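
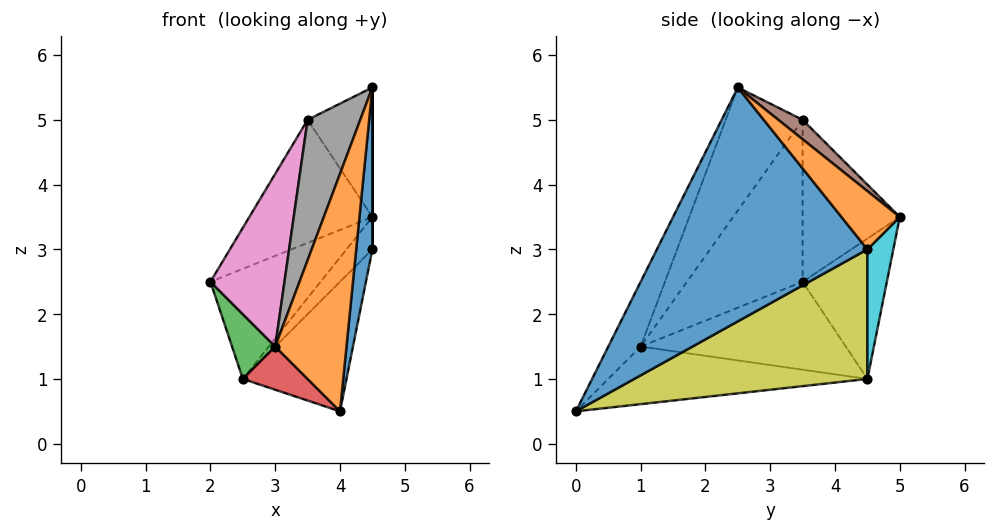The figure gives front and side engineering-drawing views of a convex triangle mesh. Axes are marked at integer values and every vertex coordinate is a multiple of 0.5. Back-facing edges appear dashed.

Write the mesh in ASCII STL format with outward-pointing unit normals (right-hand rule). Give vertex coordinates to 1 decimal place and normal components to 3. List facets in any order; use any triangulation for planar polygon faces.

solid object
 facet normal -0.577 0.755 0.311
  outer loop
   vertex 2.5 4.5 1.0
   vertex 2.0 3.5 2.5
   vertex 4.5 5.0 3.5
  endloop
 endfacet
 facet normal -0.371 -0.815 0.445
  outer loop
   vertex 3.0 1.0 1.5
   vertex 4.0 0.0 0.5
   vertex 4.5 2.5 5.5
  endloop
 endfacet
 facet normal -0.888 -0.187 -0.421
  outer loop
   vertex 3.0 1.0 1.5
   vertex 2.0 3.5 2.5
   vertex 2.5 4.5 1.0
  endloop
 endfacet
 facet normal -0.784 -0.196 -0.588
  outer loop
   vertex 3.0 1.0 1.5
   vertex 2.5 4.5 1.0
   vertex 4.0 0.0 0.5
  endloop
 endfacet
 facet normal -0.581 0.736 0.348
  outer loop
   vertex 3.5 3.5 5.0
   vertex 4.5 5.0 3.5
   vertex 2.0 3.5 2.5
  endloop
 endfacet
 facet normal 0.228 0.608 0.760
  outer loop
   vertex 3.5 3.5 5.0
   vertex 4.5 2.5 5.5
   vertex 4.5 5.0 3.5
  endloop
 endfacet
 facet normal -0.752 -0.481 0.451
  outer loop
   vertex 3.5 3.5 5.0
   vertex 2.0 3.5 2.5
   vertex 3.0 1.0 1.5
  endloop
 endfacet
 facet normal -0.732 -0.501 0.462
  outer loop
   vertex 3.5 3.5 5.0
   vertex 3.0 1.0 1.5
   vertex 4.5 2.5 5.5
  endloop
 endfacet
 facet normal 0.675 0.300 -0.675
  outer loop
   vertex 4.5 4.5 3.0
   vertex 4.0 0.0 0.5
   vertex 2.5 4.5 1.0
  endloop
 endfacet
 facet normal 0.577 0.577 -0.577
  outer loop
   vertex 4.5 4.5 3.0
   vertex 2.5 4.5 1.0
   vertex 4.5 5.0 3.5
  endloop
 endfacet
 facet normal 0.995 -0.077 -0.061
  outer loop
   vertex 4.5 4.5 3.0
   vertex 4.5 2.5 5.5
   vertex 4.0 0.0 0.5
  endloop
 endfacet
 facet normal 1.000 0.000 0.000
  outer loop
   vertex 4.5 4.5 3.0
   vertex 4.5 5.0 3.5
   vertex 4.5 2.5 5.5
  endloop
 endfacet
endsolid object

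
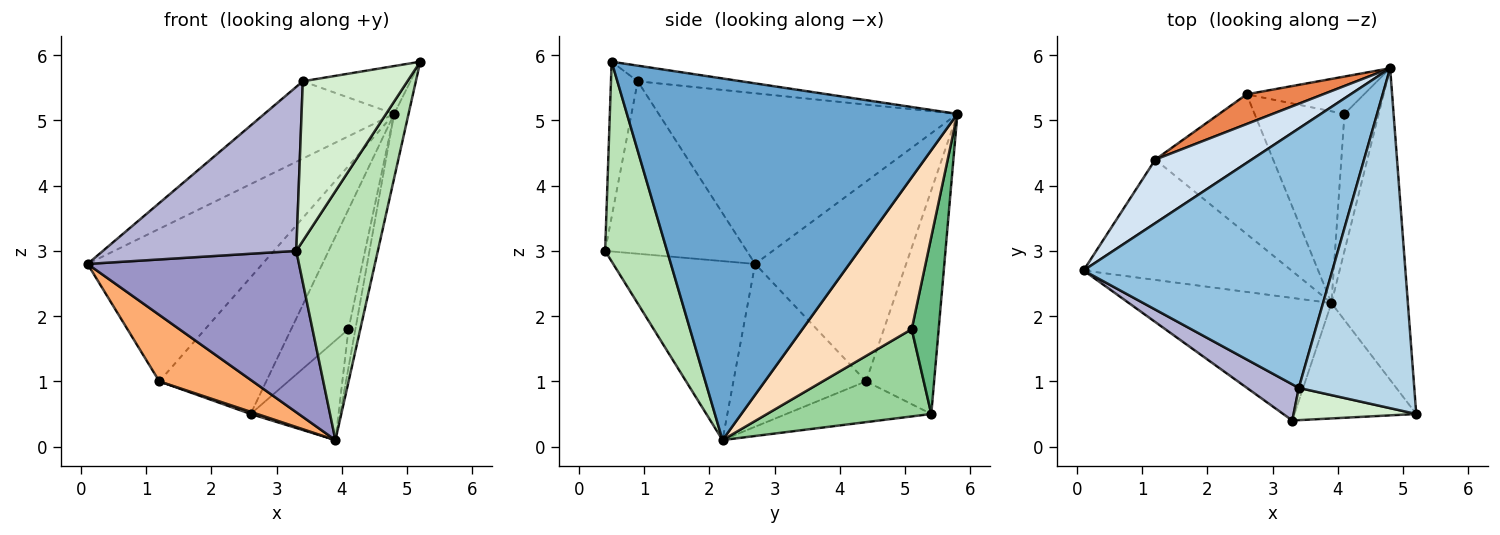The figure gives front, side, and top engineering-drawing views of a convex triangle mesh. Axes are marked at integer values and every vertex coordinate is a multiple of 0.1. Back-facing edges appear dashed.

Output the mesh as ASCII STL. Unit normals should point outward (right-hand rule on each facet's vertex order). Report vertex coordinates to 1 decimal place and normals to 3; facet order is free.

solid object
 facet normal 0.977 0.043 -0.207
  outer loop
   vertex 3.9 2.2 0.1
   vertex 4.8 5.8 5.1
   vertex 5.2 0.5 5.9
  endloop
 endfacet
 facet normal -0.549 0.239 0.801
  outer loop
   vertex 3.4 0.9 5.6
   vertex 4.8 5.8 5.1
   vertex 0.1 2.7 2.8
  endloop
 endfacet
 facet normal -0.133 0.138 0.981
  outer loop
   vertex 3.4 0.9 5.6
   vertex 5.2 0.5 5.9
   vertex 4.8 5.8 5.1
  endloop
 endfacet
 facet normal -0.623 0.722 0.301
  outer loop
   vertex 1.2 4.4 1.0
   vertex 0.1 2.7 2.8
   vertex 4.8 5.8 5.1
  endloop
 endfacet
 facet normal -0.528 0.830 0.180
  outer loop
   vertex 1.2 4.4 1.0
   vertex 4.8 5.8 5.1
   vertex 2.6 5.4 0.5
  endloop
 endfacet
 facet normal -0.565 -0.399 -0.722
  outer loop
   vertex 1.2 4.4 1.0
   vertex 3.9 2.2 0.1
   vertex 0.1 2.7 2.8
  endloop
 endfacet
 facet normal -0.327 -0.015 -0.945
  outer loop
   vertex 1.2 4.4 1.0
   vertex 2.6 5.4 0.5
   vertex 3.9 2.2 0.1
  endloop
 endfacet
 facet normal 0.974 0.062 -0.220
  outer loop
   vertex 4.1 5.1 1.8
   vertex 4.8 5.8 5.1
   vertex 3.9 2.2 0.1
  endloop
 endfacet
 facet normal 0.410 0.871 -0.272
  outer loop
   vertex 4.1 5.1 1.8
   vertex 2.6 5.4 0.5
   vertex 4.8 5.8 5.1
  endloop
 endfacet
 facet normal 0.653 0.349 -0.672
  outer loop
   vertex 4.1 5.1 1.8
   vertex 3.9 2.2 0.1
   vertex 2.6 5.4 0.5
  endloop
 endfacet
 facet normal 0.568 -0.747 -0.346
  outer loop
   vertex 3.3 0.4 3.0
   vertex 3.9 2.2 0.1
   vertex 5.2 0.5 5.9
  endloop
 endfacet
 facet normal -0.243 -0.951 0.192
  outer loop
   vertex 3.3 0.4 3.0
   vertex 5.2 0.5 5.9
   vertex 3.4 0.9 5.6
  endloop
 endfacet
 facet normal -0.471 -0.702 -0.533
  outer loop
   vertex 3.3 0.4 3.0
   vertex 0.1 2.7 2.8
   vertex 3.9 2.2 0.1
  endloop
 endfacet
 facet normal -0.582 -0.794 0.175
  outer loop
   vertex 3.3 0.4 3.0
   vertex 3.4 0.9 5.6
   vertex 0.1 2.7 2.8
  endloop
 endfacet
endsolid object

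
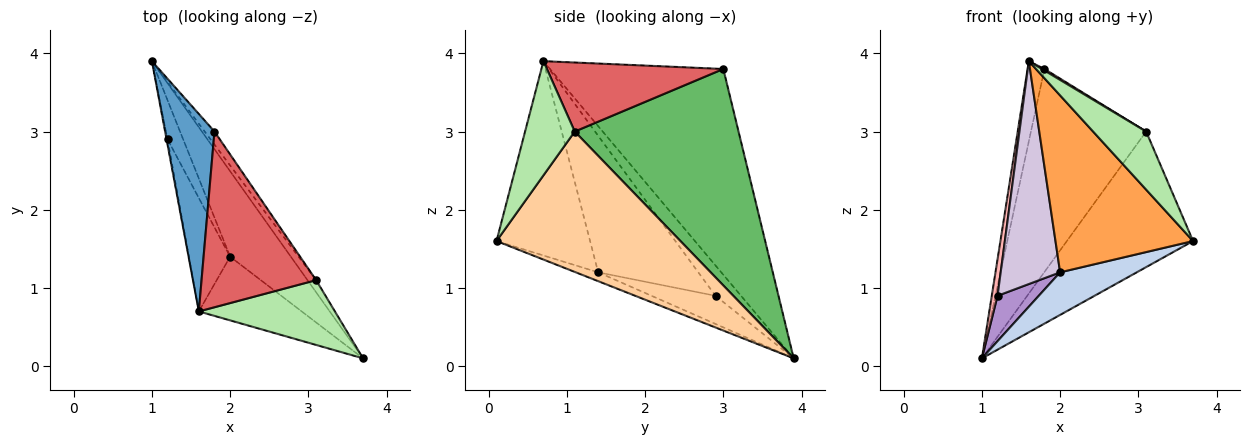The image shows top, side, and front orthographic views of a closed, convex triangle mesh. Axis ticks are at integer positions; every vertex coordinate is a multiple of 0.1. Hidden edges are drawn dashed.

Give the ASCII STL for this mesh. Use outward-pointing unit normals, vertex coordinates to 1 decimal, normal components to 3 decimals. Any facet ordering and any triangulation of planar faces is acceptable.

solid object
 facet normal -0.968 0.094 0.232
  outer loop
   vertex 1.8 3.0 3.8
   vertex 1.0 3.9 0.1
   vertex 1.6 0.7 3.9
  endloop
 endfacet
 facet normal -0.129 -0.442 -0.888
  outer loop
   vertex 2.0 1.4 1.2
   vertex 1.0 3.9 0.1
   vertex 3.7 0.1 1.6
  endloop
 endfacet
 facet normal -0.539 -0.793 -0.285
  outer loop
   vertex 2.0 1.4 1.2
   vertex 3.7 0.1 1.6
   vertex 1.6 0.7 3.9
  endloop
 endfacet
 facet normal 0.823 0.565 -0.051
  outer loop
   vertex 3.1 1.1 3.0
   vertex 3.7 0.1 1.6
   vertex 1.0 3.9 0.1
  endloop
 endfacet
 facet normal 0.817 0.575 -0.037
  outer loop
   vertex 3.1 1.1 3.0
   vertex 1.0 3.9 0.1
   vertex 1.8 3.0 3.8
  endloop
 endfacet
 facet normal 0.530 -0.566 0.631
  outer loop
   vertex 3.1 1.1 3.0
   vertex 1.6 0.7 3.9
   vertex 3.7 0.1 1.6
  endloop
 endfacet
 facet normal 0.516 -0.008 0.857
  outer loop
   vertex 3.1 1.1 3.0
   vertex 1.8 3.0 3.8
   vertex 1.6 0.7 3.9
  endloop
 endfacet
 facet normal -0.975 -0.220 -0.031
  outer loop
   vertex 1.2 2.9 0.9
   vertex 1.6 0.7 3.9
   vertex 1.0 3.9 0.1
  endloop
 endfacet
 facet normal -0.762 -0.491 -0.423
  outer loop
   vertex 1.2 2.9 0.9
   vertex 1.0 3.9 0.1
   vertex 2.0 1.4 1.2
  endloop
 endfacet
 facet normal -0.832 -0.494 -0.251
  outer loop
   vertex 1.2 2.9 0.9
   vertex 2.0 1.4 1.2
   vertex 1.6 0.7 3.9
  endloop
 endfacet
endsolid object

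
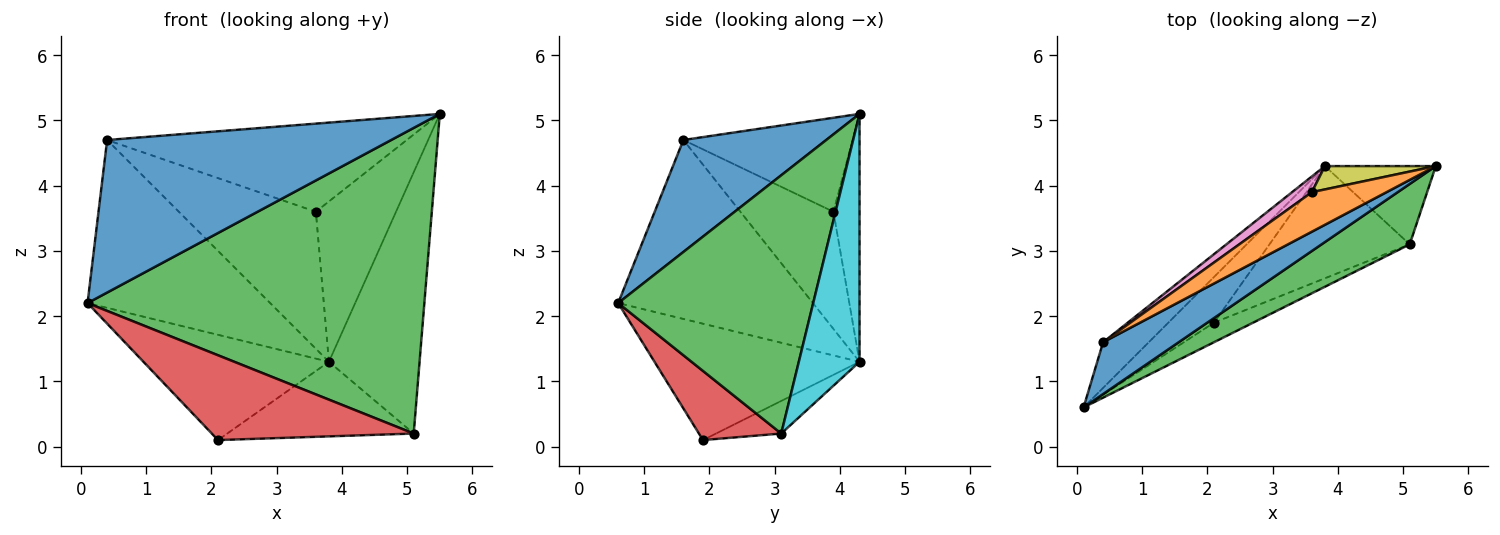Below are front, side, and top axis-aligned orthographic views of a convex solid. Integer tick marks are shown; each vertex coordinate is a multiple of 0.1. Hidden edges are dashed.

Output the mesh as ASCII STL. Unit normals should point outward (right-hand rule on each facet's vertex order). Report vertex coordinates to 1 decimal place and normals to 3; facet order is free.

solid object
 facet normal 0.430 -0.855 0.290
  outer loop
   vertex 0.4 1.6 4.7
   vertex 0.1 0.6 2.2
   vertex 5.5 4.3 5.1
  endloop
 endfacet
 facet normal -0.458 0.811 0.364
  outer loop
   vertex 3.6 3.9 3.6
   vertex 0.4 1.6 4.7
   vertex 5.5 4.3 5.1
  endloop
 endfacet
 facet normal 0.494 -0.853 0.169
  outer loop
   vertex 5.1 3.1 0.2
   vertex 5.5 4.3 5.1
   vertex 0.1 0.6 2.2
  endloop
 endfacet
 facet normal 0.369 -0.906 -0.209
  outer loop
   vertex 5.1 3.1 0.2
   vertex 0.1 0.6 2.2
   vertex 2.1 1.9 0.1
  endloop
 endfacet
 facet normal -0.712 0.644 -0.279
  outer loop
   vertex 3.8 4.3 1.3
   vertex 2.1 1.9 0.1
   vertex 0.1 0.6 2.2
  endloop
 endfacet
 facet normal -0.717 0.673 -0.183
  outer loop
   vertex 3.8 4.3 1.3
   vertex 0.1 0.6 2.2
   vertex 0.4 1.6 4.7
  endloop
 endfacet
 facet normal -0.559 0.823 0.095
  outer loop
   vertex 3.8 4.3 1.3
   vertex 0.4 1.6 4.7
   vertex 3.6 3.9 3.6
  endloop
 endfacet
 facet normal -0.190 0.543 -0.818
  outer loop
   vertex 3.8 4.3 1.3
   vertex 5.1 3.1 0.2
   vertex 2.1 1.9 0.1
  endloop
 endfacet
 facet normal -0.307 0.942 0.137
  outer loop
   vertex 3.8 4.3 1.3
   vertex 3.6 3.9 3.6
   vertex 5.5 4.3 5.1
  endloop
 endfacet
 facet normal 0.540 0.806 -0.242
  outer loop
   vertex 3.8 4.3 1.3
   vertex 5.5 4.3 5.1
   vertex 5.1 3.1 0.2
  endloop
 endfacet
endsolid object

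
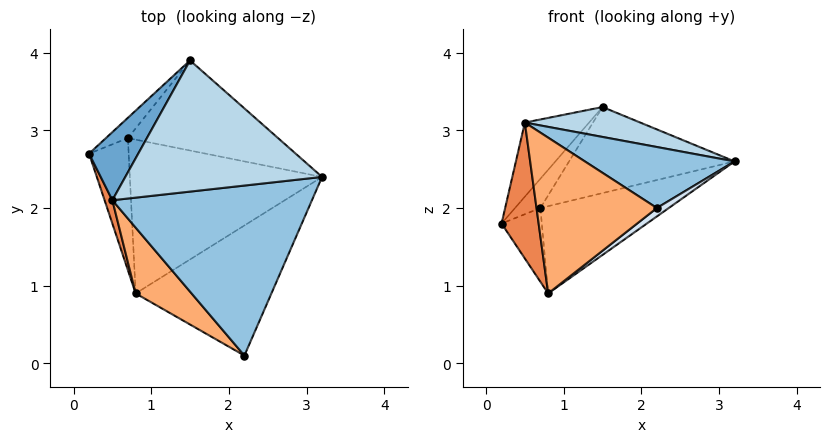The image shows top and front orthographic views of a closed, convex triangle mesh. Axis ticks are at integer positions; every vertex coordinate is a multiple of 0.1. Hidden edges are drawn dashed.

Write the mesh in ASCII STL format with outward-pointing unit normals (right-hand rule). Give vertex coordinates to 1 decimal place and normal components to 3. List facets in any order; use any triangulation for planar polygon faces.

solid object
 facet normal -0.825 0.416 0.382
  outer loop
   vertex 0.5 2.1 3.1
   vertex 1.5 3.9 3.3
   vertex 0.2 2.7 1.8
  endloop
 endfacet
 facet normal 0.207 -0.330 0.921
  outer loop
   vertex 0.5 2.1 3.1
   vertex 2.2 0.1 2.0
   vertex 3.2 2.4 2.6
  endloop
 endfacet
 facet normal 0.201 -0.218 0.955
  outer loop
   vertex 0.5 2.1 3.1
   vertex 3.2 2.4 2.6
   vertex 1.5 3.9 3.3
  endloop
 endfacet
 facet normal 0.599 -0.052 -0.799
  outer loop
   vertex 0.8 0.9 0.9
   vertex 3.2 2.4 2.6
   vertex 2.2 0.1 2.0
  endloop
 endfacet
 facet normal -0.938 -0.342 0.059
  outer loop
   vertex 0.8 0.9 0.9
   vertex 0.5 2.1 3.1
   vertex 0.2 2.7 1.8
  endloop
 endfacet
 facet normal -0.640 -0.708 0.299
  outer loop
   vertex 0.8 0.9 0.9
   vertex 2.2 0.1 2.0
   vertex 0.5 2.1 3.1
  endloop
 endfacet
 facet normal -0.100 0.817 -0.567
  outer loop
   vertex 0.7 2.9 2.0
   vertex 0.2 2.7 1.8
   vertex 1.5 3.9 3.3
  endloop
 endfacet
 facet normal 0.298 0.659 -0.690
  outer loop
   vertex 0.7 2.9 2.0
   vertex 1.5 3.9 3.3
   vertex 3.2 2.4 2.6
  endloop
 endfacet
 facet normal 0.152 0.482 -0.863
  outer loop
   vertex 0.7 2.9 2.0
   vertex 0.8 0.9 0.9
   vertex 0.2 2.7 1.8
  endloop
 endfacet
 facet normal 0.294 0.472 -0.831
  outer loop
   vertex 0.7 2.9 2.0
   vertex 3.2 2.4 2.6
   vertex 0.8 0.9 0.9
  endloop
 endfacet
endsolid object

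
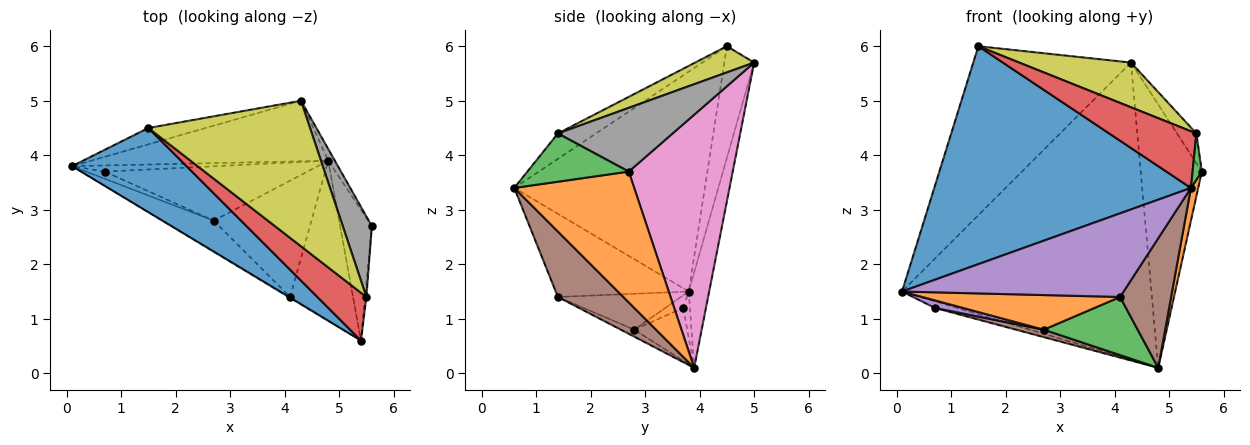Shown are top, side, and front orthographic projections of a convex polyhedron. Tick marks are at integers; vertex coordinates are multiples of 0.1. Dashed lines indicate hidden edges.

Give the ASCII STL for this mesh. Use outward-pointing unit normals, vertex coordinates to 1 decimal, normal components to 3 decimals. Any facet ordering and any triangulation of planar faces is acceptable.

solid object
 facet normal -0.569 -0.767 0.296
  outer loop
   vertex 1.5 4.5 6.0
   vertex 0.1 3.8 1.5
   vertex 5.4 0.6 3.4
  endloop
 endfacet
 facet normal 0.970 -0.059 -0.235
  outer loop
   vertex 4.8 3.9 0.1
   vertex 5.6 2.7 3.7
   vertex 5.4 0.6 3.4
  endloop
 endfacet
 facet normal 0.995 -0.091 -0.027
  outer loop
   vertex 5.5 1.4 4.4
   vertex 5.4 0.6 3.4
   vertex 5.6 2.7 3.7
  endloop
 endfacet
 facet normal -0.317 -0.725 0.612
  outer loop
   vertex 5.5 1.4 4.4
   vertex 1.5 4.5 6.0
   vertex 5.4 0.6 3.4
  endloop
 endfacet
 facet normal -0.515 -0.857 -0.008
  outer loop
   vertex 4.1 1.4 1.4
   vertex 5.4 0.6 3.4
   vertex 0.1 3.8 1.5
  endloop
 endfacet
 facet normal 0.628 -0.490 -0.604
  outer loop
   vertex 4.1 1.4 1.4
   vertex 4.8 3.9 0.1
   vertex 5.4 0.6 3.4
  endloop
 endfacet
 facet normal 0.862 0.507 -0.023
  outer loop
   vertex 4.3 5.0 5.7
   vertex 5.6 2.7 3.7
   vertex 4.8 3.9 0.1
  endloop
 endfacet
 facet normal 0.899 0.152 0.410
  outer loop
   vertex 4.3 5.0 5.7
   vertex 5.5 1.4 4.4
   vertex 5.6 2.7 3.7
  endloop
 endfacet
 facet normal 0.153 -0.290 0.945
  outer loop
   vertex 4.3 5.0 5.7
   vertex 1.5 4.5 6.0
   vertex 5.5 1.4 4.4
  endloop
 endfacet
 facet normal -0.185 0.978 -0.095
  outer loop
   vertex 4.3 5.0 5.7
   vertex 0.1 3.8 1.5
   vertex 1.5 4.5 6.0
  endloop
 endfacet
 facet normal -0.080 0.977 -0.199
  outer loop
   vertex 4.3 5.0 5.7
   vertex 4.8 3.9 0.1
   vertex 0.1 3.8 1.5
  endloop
 endfacet
 facet normal -0.423 -0.680 -0.599
  outer loop
   vertex 2.7 2.8 0.8
   vertex 4.1 1.4 1.4
   vertex 0.1 3.8 1.5
  endloop
 endfacet
 facet normal -0.064 -0.446 -0.893
  outer loop
   vertex 2.7 2.8 0.8
   vertex 4.8 3.9 0.1
   vertex 4.1 1.4 1.4
  endloop
 endfacet
 facet normal -0.213 0.715 -0.665
  outer loop
   vertex 0.7 3.7 1.2
   vertex 0.1 3.8 1.5
   vertex 4.8 3.9 0.1
  endloop
 endfacet
 facet normal -0.421 -0.659 -0.623
  outer loop
   vertex 0.7 3.7 1.2
   vertex 2.7 2.8 0.8
   vertex 0.1 3.8 1.5
  endloop
 endfacet
 facet normal -0.251 -0.131 -0.959
  outer loop
   vertex 0.7 3.7 1.2
   vertex 4.8 3.9 0.1
   vertex 2.7 2.8 0.8
  endloop
 endfacet
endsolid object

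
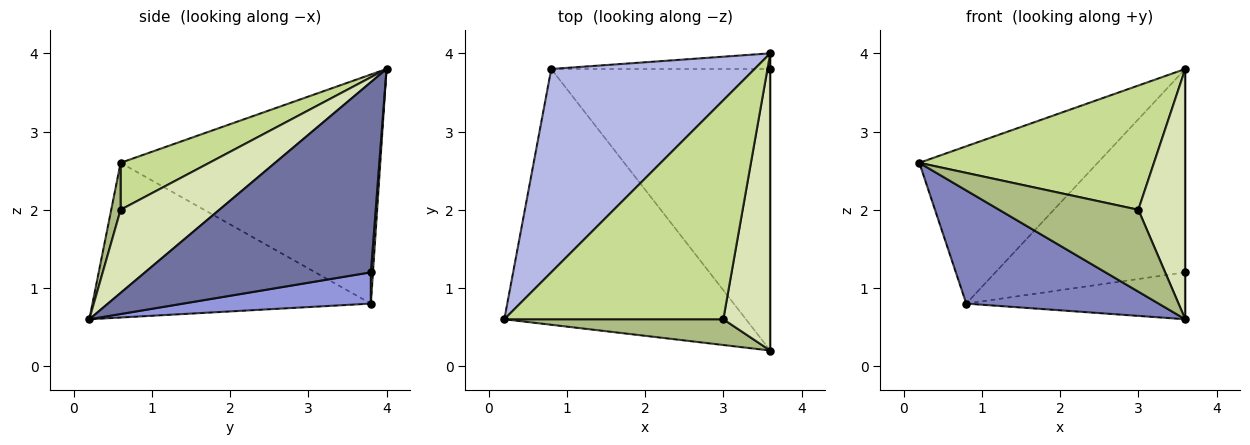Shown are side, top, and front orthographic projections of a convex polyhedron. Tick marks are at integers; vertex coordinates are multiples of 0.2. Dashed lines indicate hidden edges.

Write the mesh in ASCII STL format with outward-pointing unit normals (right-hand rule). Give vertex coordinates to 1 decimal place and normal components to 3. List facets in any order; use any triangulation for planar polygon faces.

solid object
 facet normal 1.000 0.000 0.000
  outer loop
   vertex 3.6 3.8 1.2
   vertex 3.6 4.0 3.8
   vertex 3.6 0.2 0.6
  endloop
 endfacet
 facet normal -0.505 -0.349 -0.789
  outer loop
   vertex 0.8 3.8 0.8
   vertex 3.6 0.2 0.6
   vertex 0.2 0.6 2.6
  endloop
 endfacet
 facet normal 0.140 0.163 -0.977
  outer loop
   vertex 0.8 3.8 0.8
   vertex 3.6 3.8 1.2
   vertex 3.6 0.2 0.6
  endloop
 endfacet
 facet normal -0.665 0.457 0.590
  outer loop
   vertex 0.8 3.8 0.8
   vertex 0.2 0.6 2.6
   vertex 3.6 4.0 3.8
  endloop
 endfacet
 facet normal 0.011 0.997 -0.077
  outer loop
   vertex 0.8 3.8 0.8
   vertex 3.6 4.0 3.8
   vertex 3.6 3.8 1.2
  endloop
 endfacet
 facet normal 0.064 -0.952 0.299
  outer loop
   vertex 3.0 0.6 2.0
   vertex 0.2 0.6 2.6
   vertex 3.6 0.2 0.6
  endloop
 endfacet
 facet normal 0.183 -0.485 0.855
  outer loop
   vertex 3.0 0.6 2.0
   vertex 3.6 4.0 3.8
   vertex 0.2 0.6 2.6
  endloop
 endfacet
 facet normal 0.805 -0.382 0.454
  outer loop
   vertex 3.0 0.6 2.0
   vertex 3.6 0.2 0.6
   vertex 3.6 4.0 3.8
  endloop
 endfacet
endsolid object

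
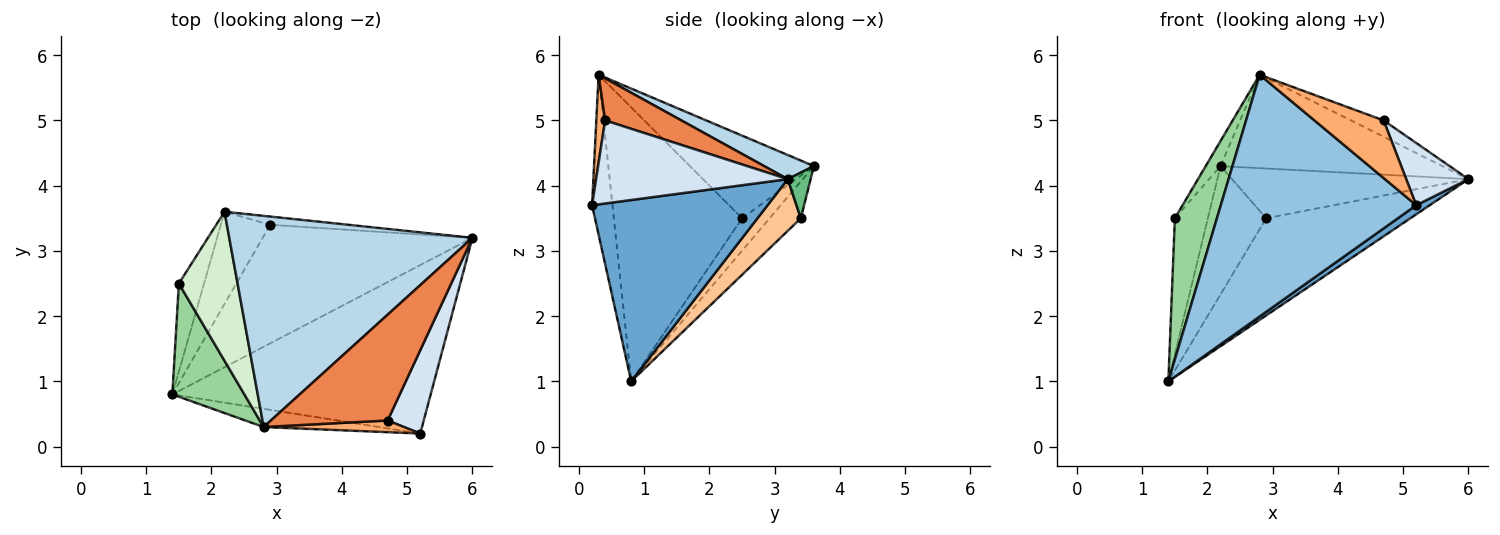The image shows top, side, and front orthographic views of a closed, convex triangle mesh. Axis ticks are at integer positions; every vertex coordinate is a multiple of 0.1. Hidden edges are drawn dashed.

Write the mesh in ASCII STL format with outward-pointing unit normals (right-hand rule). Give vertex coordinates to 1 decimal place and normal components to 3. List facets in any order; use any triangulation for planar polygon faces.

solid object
 facet normal 0.574 -0.044 -0.818
  outer loop
   vertex 5.2 0.2 3.7
   vertex 1.4 0.8 1.0
   vertex 6.0 3.2 4.1
  endloop
 endfacet
 facet normal -0.104 -0.992 -0.075
  outer loop
   vertex 2.8 0.3 5.7
   vertex 1.4 0.8 1.0
   vertex 5.2 0.2 3.7
  endloop
 endfacet
 facet normal 0.090 0.403 0.911
  outer loop
   vertex 2.2 3.6 4.3
   vertex 2.8 0.3 5.7
   vertex 6.0 3.2 4.1
  endloop
 endfacet
 facet normal 0.879 -0.285 0.382
  outer loop
   vertex 4.7 0.4 5.0
   vertex 5.2 0.2 3.7
   vertex 6.0 3.2 4.1
  endloop
 endfacet
 facet normal 0.335 0.144 0.931
  outer loop
   vertex 4.7 0.4 5.0
   vertex 6.0 3.2 4.1
   vertex 2.8 0.3 5.7
  endloop
 endfacet
 facet normal 0.124 -0.972 0.197
  outer loop
   vertex 4.7 0.4 5.0
   vertex 2.8 0.3 5.7
   vertex 5.2 0.2 3.7
  endloop
 endfacet
 facet normal 0.187 0.623 -0.760
  outer loop
   vertex 2.9 3.4 3.5
   vertex 6.0 3.2 4.1
   vertex 1.4 0.8 1.0
  endloop
 endfacet
 facet normal -0.399 0.745 -0.535
  outer loop
   vertex 2.9 3.4 3.5
   vertex 1.4 0.8 1.0
   vertex 2.2 3.6 4.3
  endloop
 endfacet
 facet normal 0.095 0.982 -0.163
  outer loop
   vertex 2.9 3.4 3.5
   vertex 2.2 3.6 4.3
   vertex 6.0 3.2 4.1
  endloop
 endfacet
 facet normal -0.922 -0.302 0.242
  outer loop
   vertex 1.5 2.5 3.5
   vertex 1.4 0.8 1.0
   vertex 2.8 0.3 5.7
  endloop
 endfacet
 facet normal -0.573 0.688 -0.445
  outer loop
   vertex 1.5 2.5 3.5
   vertex 2.2 3.6 4.3
   vertex 1.4 0.8 1.0
  endloop
 endfacet
 facet normal -0.811 0.097 0.576
  outer loop
   vertex 1.5 2.5 3.5
   vertex 2.8 0.3 5.7
   vertex 2.2 3.6 4.3
  endloop
 endfacet
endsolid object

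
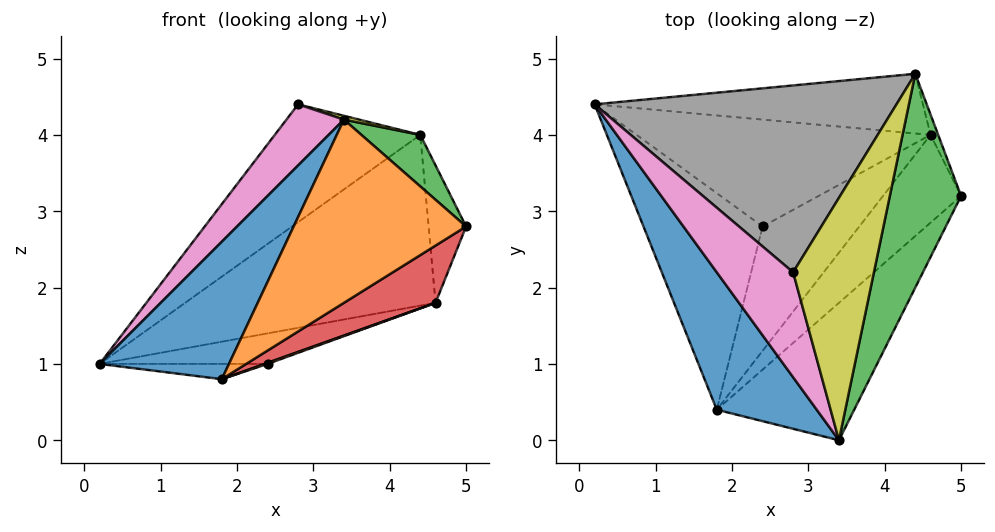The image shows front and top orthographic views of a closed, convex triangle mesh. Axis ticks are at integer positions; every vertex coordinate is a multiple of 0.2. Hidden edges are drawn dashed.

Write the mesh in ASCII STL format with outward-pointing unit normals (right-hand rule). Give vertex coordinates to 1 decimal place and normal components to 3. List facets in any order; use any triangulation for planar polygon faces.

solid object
 facet normal -0.859 -0.362 0.362
  outer loop
   vertex 1.8 0.4 0.8
   vertex 3.4 0.0 4.2
   vertex 0.2 4.4 1.0
  endloop
 endfacet
 facet normal 0.732 -0.545 -0.409
  outer loop
   vertex 1.8 0.4 0.8
   vertex 5.0 3.2 2.8
   vertex 3.4 0.0 4.2
  endloop
 endfacet
 facet normal 0.797 -0.142 0.587
  outer loop
   vertex 4.4 4.8 4.0
   vertex 3.4 0.0 4.2
   vertex 5.0 3.2 2.8
  endloop
 endfacet
 facet normal 0.708 -0.386 -0.592
  outer loop
   vertex 4.6 4.0 1.8
   vertex 5.0 3.2 2.8
   vertex 1.8 0.4 0.8
  endloop
 endfacet
 facet normal 0.144 0.934 -0.327
  outer loop
   vertex 4.6 4.0 1.8
   vertex 0.2 4.4 1.0
   vertex 4.4 4.8 4.0
  endloop
 endfacet
 facet normal 0.920 0.388 -0.057
  outer loop
   vertex 4.6 4.0 1.8
   vertex 4.4 4.8 4.0
   vertex 5.0 3.2 2.8
  endloop
 endfacet
 facet normal -0.841 -0.272 0.467
  outer loop
   vertex 2.8 2.2 4.4
   vertex 0.2 4.4 1.0
   vertex 3.4 0.0 4.2
  endloop
 endfacet
 facet normal -0.548 0.446 0.708
  outer loop
   vertex 2.8 2.2 4.4
   vertex 4.4 4.8 4.0
   vertex 0.2 4.4 1.0
  endloop
 endfacet
 facet normal 0.266 -0.015 0.964
  outer loop
   vertex 2.8 2.2 4.4
   vertex 3.4 0.0 4.2
   vertex 4.4 4.8 4.0
  endloop
 endfacet
 facet normal 0.051 0.070 -0.996
  outer loop
   vertex 2.4 2.8 1.0
   vertex 1.8 0.4 0.8
   vertex 0.2 4.4 1.0
  endloop
 endfacet
 facet normal 0.196 0.269 -0.943
  outer loop
   vertex 2.4 2.8 1.0
   vertex 0.2 4.4 1.0
   vertex 4.6 4.0 1.8
  endloop
 endfacet
 facet normal 0.346 -0.008 -0.938
  outer loop
   vertex 2.4 2.8 1.0
   vertex 4.6 4.0 1.8
   vertex 1.8 0.4 0.8
  endloop
 endfacet
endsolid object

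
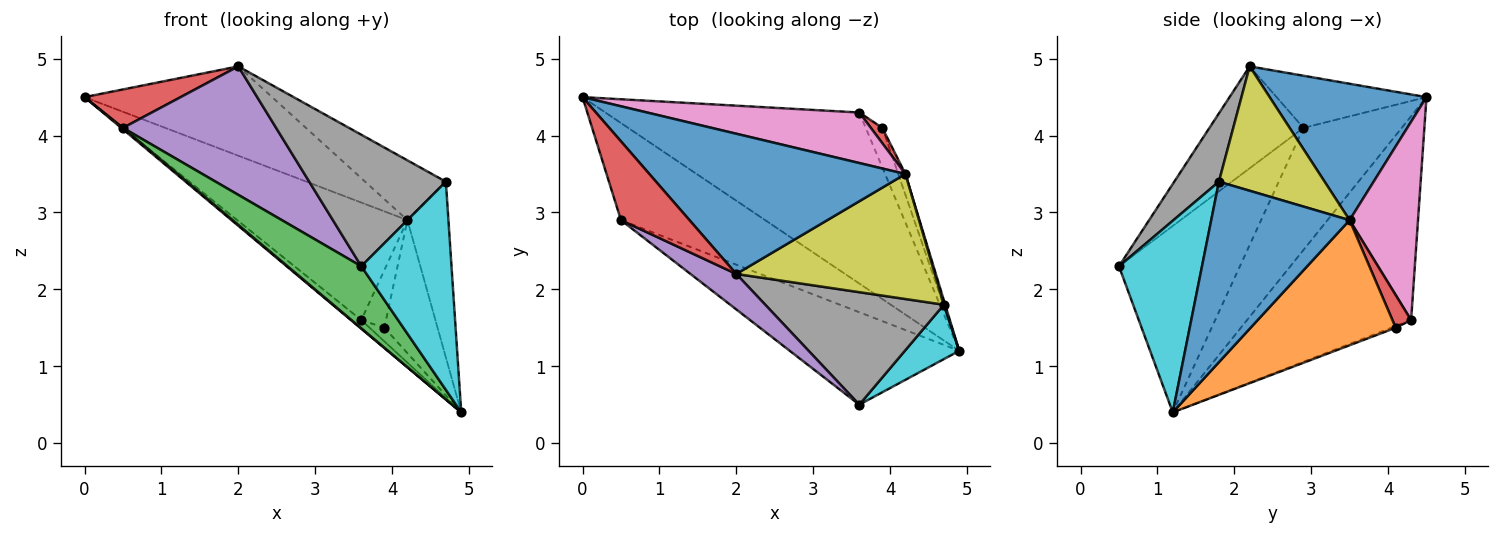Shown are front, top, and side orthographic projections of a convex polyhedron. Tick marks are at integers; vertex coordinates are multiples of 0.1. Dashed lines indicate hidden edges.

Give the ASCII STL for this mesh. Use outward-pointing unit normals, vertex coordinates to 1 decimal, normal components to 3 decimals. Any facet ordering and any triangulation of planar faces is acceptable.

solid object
 facet normal 0.410 0.490 0.769
  outer loop
   vertex 4.2 3.5 2.9
   vertex 0.0 4.5 4.5
   vertex 2.0 2.2 4.9
  endloop
 endfacet
 facet normal -0.646 -0.011 -0.763
  outer loop
   vertex 0.5 2.9 4.1
   vertex 0.0 4.5 4.5
   vertex 4.9 1.2 0.4
  endloop
 endfacet
 facet normal -0.674 -0.411 -0.613
  outer loop
   vertex 0.5 2.9 4.1
   vertex 4.9 1.2 0.4
   vertex 3.6 0.5 2.3
  endloop
 endfacet
 facet normal -0.565 -0.362 0.742
  outer loop
   vertex 0.5 2.9 4.1
   vertex 2.0 2.2 4.9
   vertex 0.0 4.5 4.5
  endloop
 endfacet
 facet normal -0.509 -0.830 0.229
  outer loop
   vertex 0.5 2.9 4.1
   vertex 3.6 0.5 2.3
   vertex 2.0 2.2 4.9
  endloop
 endfacet
 facet normal -0.626 0.039 -0.779
  outer loop
   vertex 3.6 4.3 1.6
   vertex 4.9 1.2 0.4
   vertex 0.0 4.5 4.5
  endloop
 endfacet
 facet normal 0.346 0.862 0.371
  outer loop
   vertex 3.6 4.3 1.6
   vertex 0.0 4.5 4.5
   vertex 4.2 3.5 2.9
  endloop
 endfacet
 facet normal 0.241 -0.738 0.631
  outer loop
   vertex 4.7 1.8 3.4
   vertex 2.0 2.2 4.9
   vertex 3.6 0.5 2.3
  endloop
 endfacet
 facet normal 0.492 0.376 0.785
  outer loop
   vertex 4.7 1.8 3.4
   vertex 4.2 3.5 2.9
   vertex 2.0 2.2 4.9
  endloop
 endfacet
 facet normal 0.665 -0.723 0.189
  outer loop
   vertex 4.7 1.8 3.4
   vertex 3.6 0.5 2.3
   vertex 4.9 1.2 0.4
  endloop
 endfacet
 facet normal 0.959 0.284 0.007
  outer loop
   vertex 4.7 1.8 3.4
   vertex 4.9 1.2 0.4
   vertex 4.2 3.5 2.9
  endloop
 endfacet
 facet normal 0.938 0.344 -0.054
  outer loop
   vertex 3.9 4.1 1.5
   vertex 4.2 3.5 2.9
   vertex 4.9 1.2 0.4
  endloop
 endfacet
 facet normal -0.098 0.323 -0.941
  outer loop
   vertex 3.9 4.1 1.5
   vertex 4.9 1.2 0.4
   vertex 3.6 4.3 1.6
  endloop
 endfacet
 facet normal 0.590 0.780 0.208
  outer loop
   vertex 3.9 4.1 1.5
   vertex 3.6 4.3 1.6
   vertex 4.2 3.5 2.9
  endloop
 endfacet
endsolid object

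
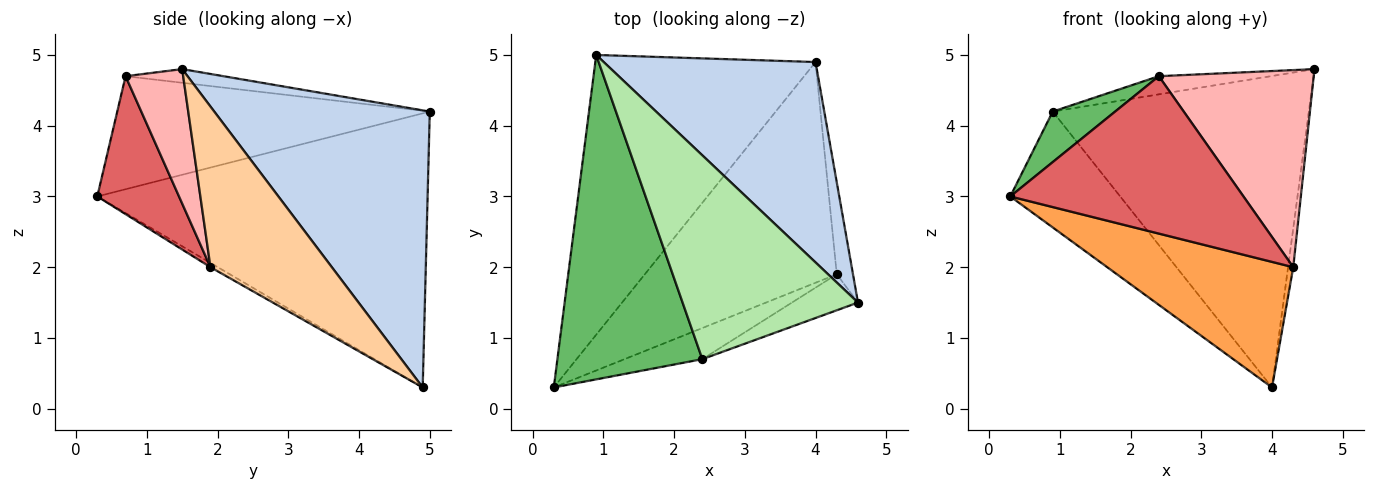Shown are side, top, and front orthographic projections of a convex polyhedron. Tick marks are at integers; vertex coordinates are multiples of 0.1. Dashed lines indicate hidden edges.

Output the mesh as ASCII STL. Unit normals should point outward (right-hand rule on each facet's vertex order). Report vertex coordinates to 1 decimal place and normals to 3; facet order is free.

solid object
 facet normal -0.755 0.251 -0.606
  outer loop
   vertex 4.0 4.9 0.3
   vertex 0.3 0.3 3.0
   vertex 0.9 5.0 4.2
  endloop
 endfacet
 facet normal 0.578 0.686 0.442
  outer loop
   vertex 4.0 4.9 0.3
   vertex 0.9 5.0 4.2
   vertex 4.6 1.5 4.8
  endloop
 endfacet
 facet normal -0.019 -0.494 -0.869
  outer loop
   vertex 4.3 1.9 2.0
   vertex 0.3 0.3 3.0
   vertex 4.0 4.9 0.3
  endloop
 endfacet
 facet normal 0.994 0.042 -0.100
  outer loop
   vertex 4.3 1.9 2.0
   vertex 4.0 4.9 0.3
   vertex 4.6 1.5 4.8
  endloop
 endfacet
 facet normal -0.610 -0.122 0.783
  outer loop
   vertex 2.4 0.7 4.7
   vertex 0.9 5.0 4.2
   vertex 0.3 0.3 3.0
  endloop
 endfacet
 facet normal -0.077 0.089 0.993
  outer loop
   vertex 2.4 0.7 4.7
   vertex 4.6 1.5 4.8
   vertex 0.9 5.0 4.2
  endloop
 endfacet
 facet normal 0.325 -0.928 -0.183
  outer loop
   vertex 2.4 0.7 4.7
   vertex 0.3 0.3 3.0
   vertex 4.3 1.9 2.0
  endloop
 endfacet
 facet normal 0.344 -0.924 -0.169
  outer loop
   vertex 2.4 0.7 4.7
   vertex 4.3 1.9 2.0
   vertex 4.6 1.5 4.8
  endloop
 endfacet
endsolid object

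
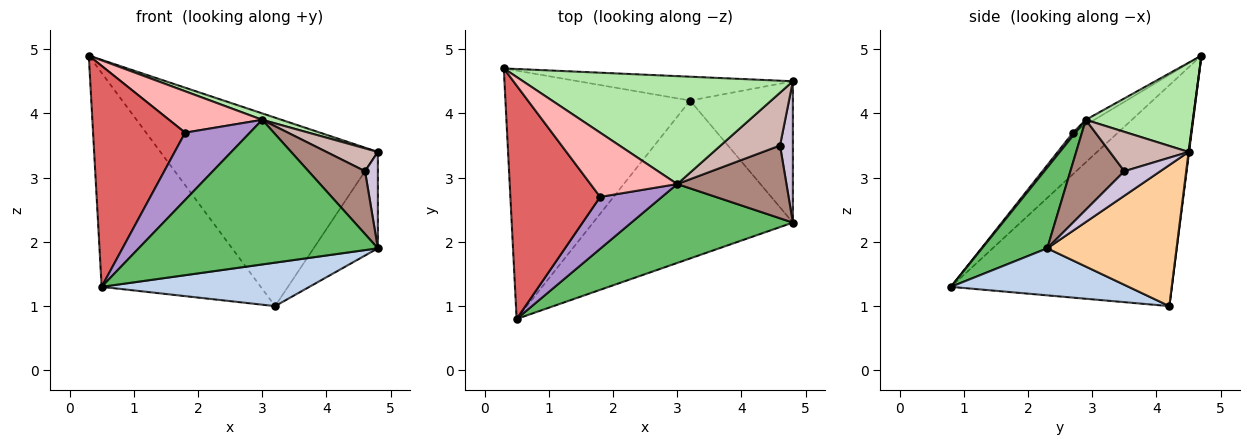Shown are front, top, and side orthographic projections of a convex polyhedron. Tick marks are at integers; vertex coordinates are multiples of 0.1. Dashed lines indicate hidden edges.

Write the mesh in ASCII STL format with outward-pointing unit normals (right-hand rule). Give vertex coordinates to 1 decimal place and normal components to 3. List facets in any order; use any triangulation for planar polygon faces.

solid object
 facet normal -0.672 0.484 -0.561
  outer loop
   vertex 3.2 4.2 1.0
   vertex 0.5 0.8 1.3
   vertex 0.3 4.7 4.9
  endloop
 endfacet
 facet normal 0.221 -0.259 -0.940
  outer loop
   vertex 3.2 4.2 1.0
   vertex 4.8 2.3 1.9
   vertex 0.5 0.8 1.3
  endloop
 endfacet
 facet normal 0.002 0.992 -0.126
  outer loop
   vertex 4.8 4.5 3.4
   vertex 3.2 4.2 1.0
   vertex 0.3 4.7 4.9
  endloop
 endfacet
 facet normal 0.750 0.373 -0.547
  outer loop
   vertex 4.8 4.5 3.4
   vertex 4.8 2.3 1.9
   vertex 3.2 4.2 1.0
  endloop
 endfacet
 facet normal 0.233 -0.854 0.466
  outer loop
   vertex 3.0 2.9 3.9
   vertex 0.5 0.8 1.3
   vertex 4.8 2.3 1.9
  endloop
 endfacet
 facet normal 0.313 -0.056 0.948
  outer loop
   vertex 3.0 2.9 3.9
   vertex 4.8 4.5 3.4
   vertex 0.3 4.7 4.9
  endloop
 endfacet
 facet normal -0.318 -0.652 0.688
  outer loop
   vertex 1.8 2.7 3.7
   vertex 0.3 4.7 4.9
   vertex 0.5 0.8 1.3
  endloop
 endfacet
 facet normal -0.050 -0.541 0.840
  outer loop
   vertex 1.8 2.7 3.7
   vertex 3.0 2.9 3.9
   vertex 0.3 4.7 4.9
  endloop
 endfacet
 facet normal 0.030 -0.792 0.610
  outer loop
   vertex 1.8 2.7 3.7
   vertex 0.5 0.8 1.3
   vertex 3.0 2.9 3.9
  endloop
 endfacet
 facet normal 0.845 -0.302 0.442
  outer loop
   vertex 4.6 3.5 3.1
   vertex 4.8 2.3 1.9
   vertex 4.8 4.5 3.4
  endloop
 endfacet
 facet normal 0.529 -0.554 0.642
  outer loop
   vertex 4.6 3.5 3.1
   vertex 3.0 2.9 3.9
   vertex 4.8 2.3 1.9
  endloop
 endfacet
 facet normal 0.519 -0.339 0.784
  outer loop
   vertex 4.6 3.5 3.1
   vertex 4.8 4.5 3.4
   vertex 3.0 2.9 3.9
  endloop
 endfacet
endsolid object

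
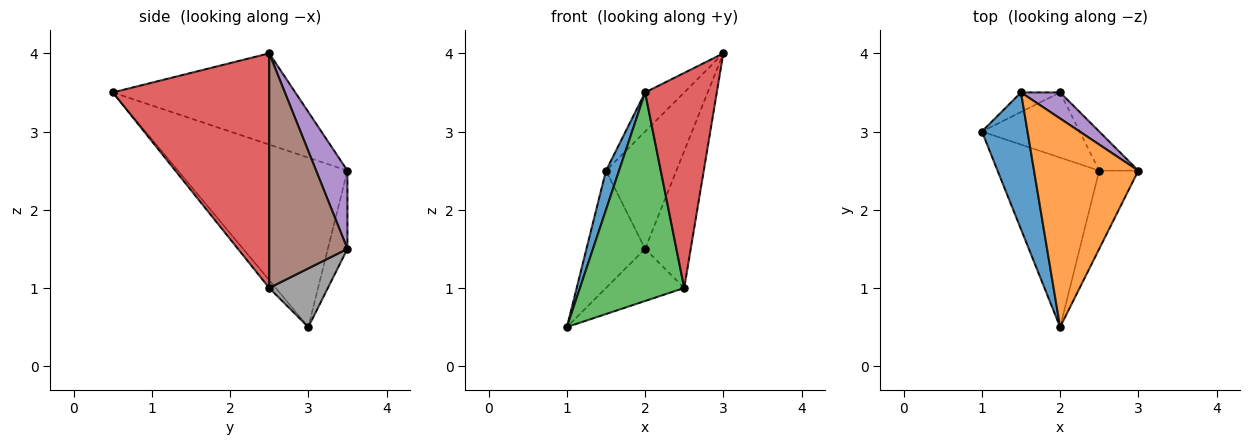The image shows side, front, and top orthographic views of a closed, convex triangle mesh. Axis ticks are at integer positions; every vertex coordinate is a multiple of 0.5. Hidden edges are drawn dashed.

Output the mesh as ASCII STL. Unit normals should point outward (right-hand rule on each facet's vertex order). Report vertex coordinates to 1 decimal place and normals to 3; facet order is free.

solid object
 facet normal -0.963 -0.074 0.259
  outer loop
   vertex 1.5 3.5 2.5
   vertex 1.0 3.0 0.5
   vertex 2.0 0.5 3.5
  endloop
 endfacet
 facet normal -0.652 0.140 0.745
  outer loop
   vertex 1.5 3.5 2.5
   vertex 2.0 0.5 3.5
   vertex 3.0 2.5 4.0
  endloop
 endfacet
 facet normal -0.048 -0.775 -0.630
  outer loop
   vertex 2.5 2.5 1.0
   vertex 2.0 0.5 3.5
   vertex 1.0 3.0 0.5
  endloop
 endfacet
 facet normal 0.899 -0.412 -0.150
  outer loop
   vertex 2.5 2.5 1.0
   vertex 3.0 2.5 4.0
   vertex 2.0 0.5 3.5
  endloop
 endfacet
 facet normal 0.398 0.896 0.199
  outer loop
   vertex 2.0 3.5 1.5
   vertex 1.5 3.5 2.5
   vertex 3.0 2.5 4.0
  endloop
 endfacet
 facet normal 0.855 0.499 -0.142
  outer loop
   vertex 2.0 3.5 1.5
   vertex 3.0 2.5 4.0
   vertex 2.5 2.5 1.0
  endloop
 endfacet
 facet normal -0.312 0.937 -0.156
  outer loop
   vertex 2.0 3.5 1.5
   vertex 1.0 3.0 0.5
   vertex 1.5 3.5 2.5
  endloop
 endfacet
 facet normal 0.424 0.566 -0.707
  outer loop
   vertex 2.0 3.5 1.5
   vertex 2.5 2.5 1.0
   vertex 1.0 3.0 0.5
  endloop
 endfacet
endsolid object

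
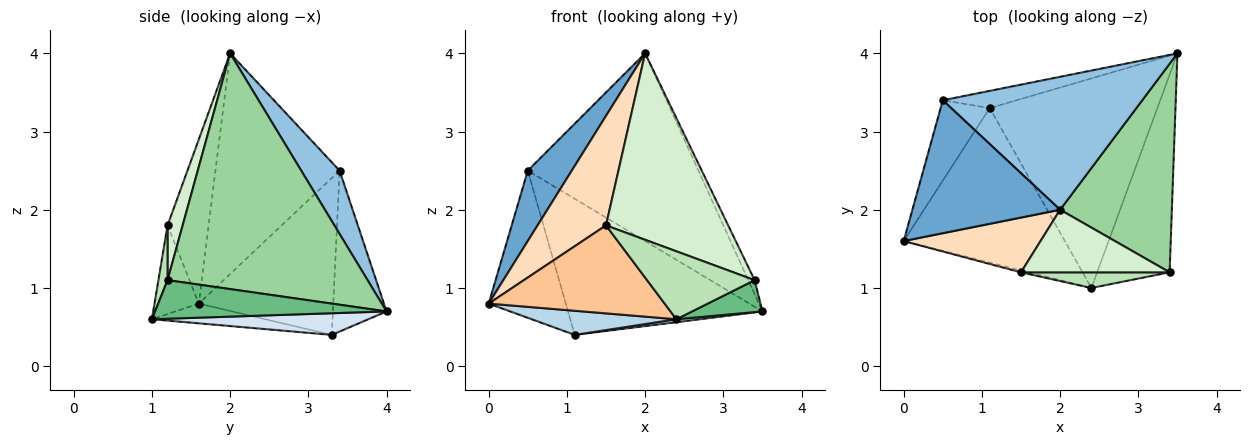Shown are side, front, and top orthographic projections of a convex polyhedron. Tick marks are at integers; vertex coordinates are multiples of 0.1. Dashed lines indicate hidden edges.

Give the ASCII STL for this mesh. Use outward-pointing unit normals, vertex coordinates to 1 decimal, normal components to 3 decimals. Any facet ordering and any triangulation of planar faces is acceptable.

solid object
 facet normal -0.797 -0.282 0.534
  outer loop
   vertex 0.5 3.4 2.5
   vertex 0.0 1.6 0.8
   vertex 2.0 2.0 4.0
  endloop
 endfacet
 facet normal 0.181 0.803 0.569
  outer loop
   vertex 0.5 3.4 2.5
   vertex 2.0 2.0 4.0
   vertex 3.5 4.0 0.7
  endloop
 endfacet
 facet normal -0.120 -0.153 -0.981
  outer loop
   vertex 1.1 3.3 0.4
   vertex 2.4 1.0 0.6
   vertex 0.0 1.6 0.8
  endloop
 endfacet
 facet normal 0.128 -0.014 -0.992
  outer loop
   vertex 1.1 3.3 0.4
   vertex 3.5 4.0 0.7
   vertex 2.4 1.0 0.6
  endloop
 endfacet
 facet normal -0.837 0.480 -0.262
  outer loop
   vertex 1.1 3.3 0.4
   vertex 0.0 1.6 0.8
   vertex 0.5 3.4 2.5
  endloop
 endfacet
 facet normal -0.264 0.957 -0.121
  outer loop
   vertex 1.1 3.3 0.4
   vertex 0.5 3.4 2.5
   vertex 3.5 4.0 0.7
  endloop
 endfacet
 facet normal -0.244 -0.969 -0.022
  outer loop
   vertex 1.5 1.2 1.8
   vertex 0.0 1.6 0.8
   vertex 2.4 1.0 0.6
  endloop
 endfacet
 facet normal -0.473 -0.788 0.394
  outer loop
   vertex 1.5 1.2 1.8
   vertex 2.0 2.0 4.0
   vertex 0.0 1.6 0.8
  endloop
 endfacet
 facet normal 0.465 -0.141 -0.874
  outer loop
   vertex 3.4 1.2 1.1
   vertex 2.4 1.0 0.6
   vertex 3.5 4.0 0.7
  endloop
 endfacet
 facet normal 0.903 0.029 0.428
  outer loop
   vertex 3.4 1.2 1.1
   vertex 3.5 4.0 0.7
   vertex 2.0 2.0 4.0
  endloop
 endfacet
 facet normal 0.082 -0.971 0.224
  outer loop
   vertex 3.4 1.2 1.1
   vertex 1.5 1.2 1.8
   vertex 2.4 1.0 0.6
  endloop
 endfacet
 facet normal 0.116 -0.942 0.316
  outer loop
   vertex 3.4 1.2 1.1
   vertex 2.0 2.0 4.0
   vertex 1.5 1.2 1.8
  endloop
 endfacet
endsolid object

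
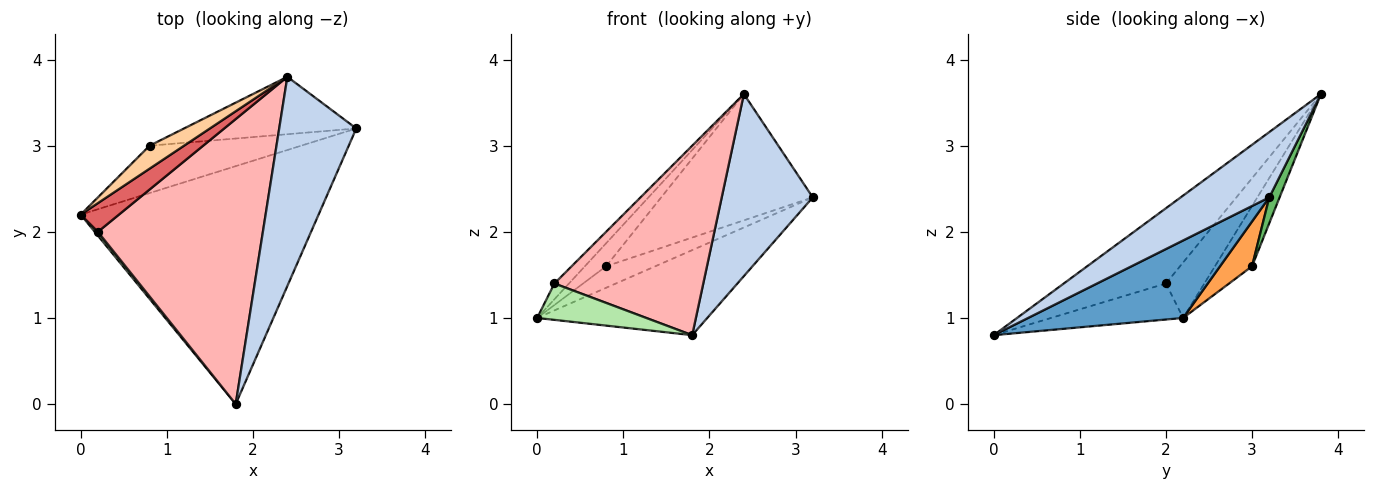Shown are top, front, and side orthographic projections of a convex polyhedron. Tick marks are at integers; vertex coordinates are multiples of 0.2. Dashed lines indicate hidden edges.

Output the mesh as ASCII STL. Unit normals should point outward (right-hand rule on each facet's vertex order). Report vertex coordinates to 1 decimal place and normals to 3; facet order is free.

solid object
 facet normal 0.293 0.322 -0.900
  outer loop
   vertex 1.8 0.0 0.8
   vertex 0.0 2.2 1.0
   vertex 3.2 3.2 2.4
  endloop
 endfacet
 facet normal 0.538 -0.553 0.636
  outer loop
   vertex 2.4 3.8 3.6
   vertex 1.8 0.0 0.8
   vertex 3.2 3.2 2.4
  endloop
 endfacet
 facet normal 0.260 0.400 -0.879
  outer loop
   vertex 0.8 3.0 1.6
   vertex 3.2 3.2 2.4
   vertex 0.0 2.2 1.0
  endloop
 endfacet
 facet normal -0.778 0.444 0.444
  outer loop
   vertex 0.8 3.0 1.6
   vertex 0.0 2.2 1.0
   vertex 2.4 3.8 3.6
  endloop
 endfacet
 facet normal 0.062 0.909 -0.413
  outer loop
   vertex 0.8 3.0 1.6
   vertex 2.4 3.8 3.6
   vertex 3.2 3.2 2.4
  endloop
 endfacet
 facet normal -0.769 -0.635 0.067
  outer loop
   vertex 0.2 2.0 1.4
   vertex 0.0 2.2 1.0
   vertex 1.8 0.0 0.8
  endloop
 endfacet
 facet normal -0.786 0.298 0.542
  outer loop
   vertex 0.2 2.0 1.4
   vertex 2.4 3.8 3.6
   vertex 0.0 2.2 1.0
  endloop
 endfacet
 facet normal -0.355 -0.518 0.779
  outer loop
   vertex 0.2 2.0 1.4
   vertex 1.8 0.0 0.8
   vertex 2.4 3.8 3.6
  endloop
 endfacet
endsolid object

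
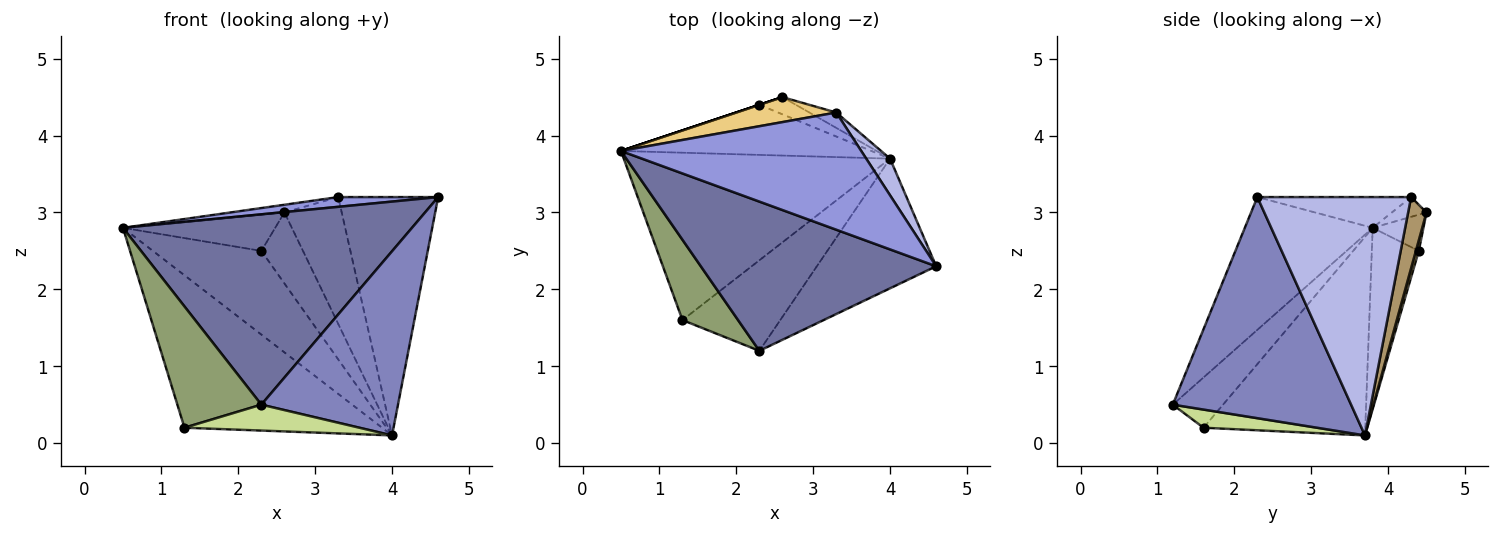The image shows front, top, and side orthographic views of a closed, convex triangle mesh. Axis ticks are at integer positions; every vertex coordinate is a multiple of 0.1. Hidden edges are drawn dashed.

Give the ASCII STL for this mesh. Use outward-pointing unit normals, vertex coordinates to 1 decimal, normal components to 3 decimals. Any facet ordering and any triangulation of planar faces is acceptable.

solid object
 facet normal -0.329 -0.743 0.583
  outer loop
   vertex 2.3 1.2 0.5
   vertex 4.6 2.3 3.2
   vertex 0.5 3.8 2.8
  endloop
 endfacet
 facet normal 0.730 -0.559 -0.394
  outer loop
   vertex 4.0 3.7 0.1
   vertex 4.6 2.3 3.2
   vertex 2.3 1.2 0.5
  endloop
 endfacet
 facet normal -0.127 -0.082 0.989
  outer loop
   vertex 3.3 4.3 3.2
   vertex 0.5 3.8 2.8
   vertex 4.6 2.3 3.2
  endloop
 endfacet
 facet normal 0.836 0.543 0.084
  outer loop
   vertex 3.3 4.3 3.2
   vertex 4.6 2.3 3.2
   vertex 4.0 3.7 0.1
  endloop
 endfacet
 facet normal -0.447 -0.746 0.494
  outer loop
   vertex 1.3 1.6 0.2
   vertex 2.3 1.2 0.5
   vertex 0.5 3.8 2.8
  endloop
 endfacet
 facet normal -0.483 0.590 -0.648
  outer loop
   vertex 1.3 1.6 0.2
   vertex 0.5 3.8 2.8
   vertex 4.0 3.7 0.1
  endloop
 endfacet
 facet normal 0.176 -0.271 -0.946
  outer loop
   vertex 1.3 1.6 0.2
   vertex 4.0 3.7 0.1
   vertex 2.3 1.2 0.5
  endloop
 endfacet
 facet normal -0.348 0.804 -0.481
  outer loop
   vertex 2.3 4.4 2.5
   vertex 4.0 3.7 0.1
   vertex 0.5 3.8 2.8
  endloop
 endfacet
 facet normal 0.303 0.946 -0.115
  outer loop
   vertex 2.6 4.5 3.0
   vertex 3.3 4.3 3.2
   vertex 4.0 3.7 0.1
  endloop
 endfacet
 facet normal 0.068 0.970 -0.235
  outer loop
   vertex 2.6 4.5 3.0
   vertex 4.0 3.7 0.1
   vertex 2.3 4.4 2.5
  endloop
 endfacet
 facet normal -0.186 0.289 0.939
  outer loop
   vertex 2.6 4.5 3.0
   vertex 0.5 3.8 2.8
   vertex 3.3 4.3 3.2
  endloop
 endfacet
 facet normal -0.316 0.949 0.000
  outer loop
   vertex 2.6 4.5 3.0
   vertex 2.3 4.4 2.5
   vertex 0.5 3.8 2.8
  endloop
 endfacet
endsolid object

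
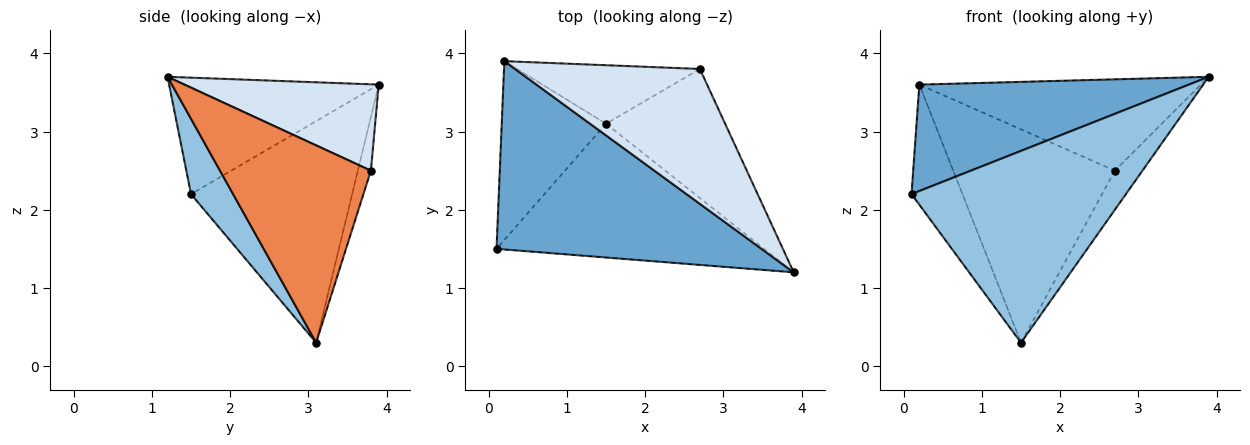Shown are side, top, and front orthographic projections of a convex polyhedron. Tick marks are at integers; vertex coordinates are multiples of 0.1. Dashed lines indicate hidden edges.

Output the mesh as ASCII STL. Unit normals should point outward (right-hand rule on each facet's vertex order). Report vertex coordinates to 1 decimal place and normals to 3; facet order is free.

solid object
 facet normal -0.357 -0.459 0.813
  outer loop
   vertex 0.2 3.9 3.6
   vertex 0.1 1.5 2.2
   vertex 3.9 1.2 3.7
  endloop
 endfacet
 facet normal 0.159 -0.810 -0.565
  outer loop
   vertex 1.5 3.1 0.3
   vertex 3.9 1.2 3.7
   vertex 0.1 1.5 2.2
  endloop
 endfacet
 facet normal -0.870 0.275 -0.409
  outer loop
   vertex 1.5 3.1 0.3
   vertex 0.1 1.5 2.2
   vertex 0.2 3.9 3.6
  endloop
 endfacet
 facet normal 0.361 0.523 0.772
  outer loop
   vertex 2.7 3.8 2.5
   vertex 0.2 3.9 3.6
   vertex 3.9 1.2 3.7
  endloop
 endfacet
 facet normal 0.846 0.155 -0.511
  outer loop
   vertex 2.7 3.8 2.5
   vertex 3.9 1.2 3.7
   vertex 1.5 3.1 0.3
  endloop
 endfacet
 facet normal -0.078 0.962 -0.264
  outer loop
   vertex 2.7 3.8 2.5
   vertex 1.5 3.1 0.3
   vertex 0.2 3.9 3.6
  endloop
 endfacet
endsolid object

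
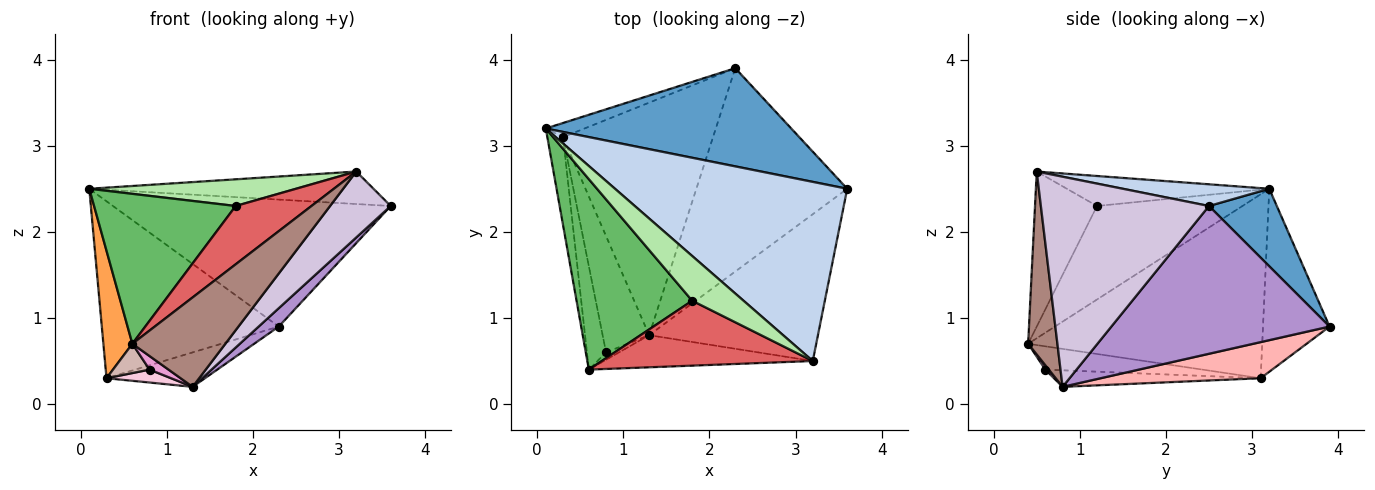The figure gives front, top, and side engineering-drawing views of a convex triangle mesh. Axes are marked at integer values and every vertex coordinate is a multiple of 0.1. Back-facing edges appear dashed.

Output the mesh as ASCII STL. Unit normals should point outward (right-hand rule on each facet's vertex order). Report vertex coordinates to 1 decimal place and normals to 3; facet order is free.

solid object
 facet normal 0.190 0.777 0.601
  outer loop
   vertex 2.3 3.9 0.9
   vertex 0.1 3.2 2.5
   vertex 3.6 2.5 2.3
  endloop
 endfacet
 facet normal 0.092 0.178 0.980
  outer loop
   vertex 3.2 0.5 2.7
   vertex 3.6 2.5 2.3
   vertex 0.1 3.2 2.5
  endloop
 endfacet
 facet normal -0.989 -0.122 -0.084
  outer loop
   vertex 0.3 3.1 0.3
   vertex 0.6 0.4 0.7
   vertex 0.1 3.2 2.5
  endloop
 endfacet
 facet normal -0.351 0.933 -0.074
  outer loop
   vertex 0.3 3.1 0.3
   vertex 0.1 3.2 2.5
   vertex 2.3 3.9 0.9
  endloop
 endfacet
 facet normal -0.536 -0.522 0.663
  outer loop
   vertex 1.8 1.2 2.3
   vertex 0.1 3.2 2.5
   vertex 0.6 0.4 0.7
  endloop
 endfacet
 facet normal -0.448 -0.458 0.768
  outer loop
   vertex 1.8 1.2 2.3
   vertex 3.2 0.5 2.7
   vertex 0.1 3.2 2.5
  endloop
 endfacet
 facet normal -0.480 -0.586 0.653
  outer loop
   vertex 1.8 1.2 2.3
   vertex 0.6 0.4 0.7
   vertex 3.2 0.5 2.7
  endloop
 endfacet
 facet normal 0.232 0.143 -0.962
  outer loop
   vertex 1.3 0.8 0.2
   vertex 0.3 3.1 0.3
   vertex 2.3 3.9 0.9
  endloop
 endfacet
 facet normal 0.698 -0.064 -0.713
  outer loop
   vertex 1.3 0.8 0.2
   vertex 2.3 3.9 0.9
   vertex 3.6 2.5 2.3
  endloop
 endfacet
 facet normal 0.751 -0.271 -0.603
  outer loop
   vertex 1.3 0.8 0.2
   vertex 3.6 2.5 2.3
   vertex 3.2 0.5 2.7
  endloop
 endfacet
 facet normal 0.284 -0.902 -0.324
  outer loop
   vertex 1.3 0.8 0.2
   vertex 3.2 0.5 2.7
   vertex 0.6 0.4 0.7
  endloop
 endfacet
 facet normal -0.760 -0.177 -0.625
  outer loop
   vertex 0.8 0.6 0.4
   vertex 0.6 0.4 0.7
   vertex 0.3 3.1 0.3
  endloop
 endfacet
 facet normal 0.158 -0.867 -0.473
  outer loop
   vertex 0.8 0.6 0.4
   vertex 1.3 0.8 0.2
   vertex 0.6 0.4 0.7
  endloop
 endfacet
 facet normal -0.333 -0.104 -0.937
  outer loop
   vertex 0.8 0.6 0.4
   vertex 0.3 3.1 0.3
   vertex 1.3 0.8 0.2
  endloop
 endfacet
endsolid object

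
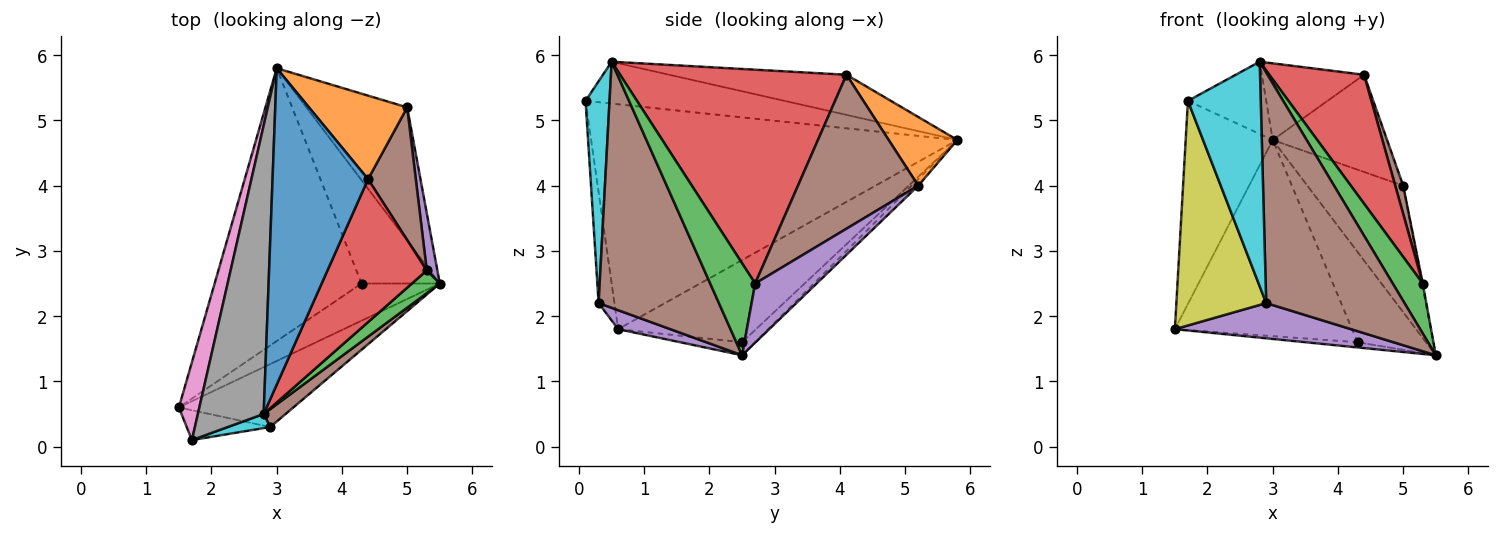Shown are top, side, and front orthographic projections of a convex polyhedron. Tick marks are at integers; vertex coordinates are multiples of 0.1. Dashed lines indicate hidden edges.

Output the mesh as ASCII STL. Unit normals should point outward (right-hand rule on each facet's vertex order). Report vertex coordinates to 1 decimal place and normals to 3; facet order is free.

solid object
 facet normal -0.378 0.218 0.900
  outer loop
   vertex 4.4 4.1 5.7
   vertex 3.0 5.8 4.7
   vertex 2.8 0.5 5.9
  endloop
 endfacet
 facet normal -0.163 0.137 -0.977
  outer loop
   vertex 4.3 2.5 1.6
   vertex 5.5 2.5 1.4
   vertex 1.5 0.6 1.8
  endloop
 endfacet
 facet normal -0.413 0.532 -0.739
  outer loop
   vertex 4.3 2.5 1.6
   vertex 1.5 0.6 1.8
   vertex 3.0 5.8 4.7
  endloop
 endfacet
 facet normal -0.125 0.653 -0.747
  outer loop
   vertex 4.3 2.5 1.6
   vertex 3.0 5.8 4.7
   vertex 5.5 2.5 1.4
  endloop
 endfacet
 facet normal 0.143 -0.483 -0.864
  outer loop
   vertex 2.9 0.3 2.2
   vertex 1.5 0.6 1.8
   vertex 5.5 2.5 1.4
  endloop
 endfacet
 facet normal 0.655 -0.753 0.058
  outer loop
   vertex 2.9 0.3 2.2
   vertex 5.5 2.5 1.4
   vertex 2.8 0.5 5.9
  endloop
 endfacet
 facet normal -0.969 0.230 0.088
  outer loop
   vertex 1.7 0.1 5.3
   vertex 3.0 5.8 4.7
   vertex 1.5 0.6 1.8
  endloop
 endfacet
 facet normal -0.525 0.207 0.825
  outer loop
   vertex 1.7 0.1 5.3
   vertex 2.8 0.5 5.9
   vertex 3.0 5.8 4.7
  endloop
 endfacet
 facet normal -0.172 -0.976 -0.130
  outer loop
   vertex 1.7 0.1 5.3
   vertex 1.5 0.6 1.8
   vertex 2.9 0.3 2.2
  endloop
 endfacet
 facet normal 0.312 -0.948 0.060
  outer loop
   vertex 1.7 0.1 5.3
   vertex 2.9 0.3 2.2
   vertex 2.8 0.5 5.9
  endloop
 endfacet
 facet normal -0.047 0.688 -0.724
  outer loop
   vertex 5.0 5.2 4.0
   vertex 5.5 2.5 1.4
   vertex 3.0 5.8 4.7
  endloop
 endfacet
 facet normal 0.415 0.690 0.593
  outer loop
   vertex 5.0 5.2 4.0
   vertex 3.0 5.8 4.7
   vertex 4.4 4.1 5.7
  endloop
 endfacet
 facet normal 0.806 -0.538 0.245
  outer loop
   vertex 5.3 2.7 2.5
   vertex 2.8 0.5 5.9
   vertex 5.5 2.5 1.4
  endloop
 endfacet
 facet normal 0.848 -0.355 0.394
  outer loop
   vertex 5.3 2.7 2.5
   vertex 4.4 4.1 5.7
   vertex 2.8 0.5 5.9
  endloop
 endfacet
 facet normal 0.984 0.012 0.177
  outer loop
   vertex 5.3 2.7 2.5
   vertex 5.5 2.5 1.4
   vertex 5.0 5.2 4.0
  endloop
 endfacet
 facet normal 0.953 -0.063 0.296
  outer loop
   vertex 5.3 2.7 2.5
   vertex 5.0 5.2 4.0
   vertex 4.4 4.1 5.7
  endloop
 endfacet
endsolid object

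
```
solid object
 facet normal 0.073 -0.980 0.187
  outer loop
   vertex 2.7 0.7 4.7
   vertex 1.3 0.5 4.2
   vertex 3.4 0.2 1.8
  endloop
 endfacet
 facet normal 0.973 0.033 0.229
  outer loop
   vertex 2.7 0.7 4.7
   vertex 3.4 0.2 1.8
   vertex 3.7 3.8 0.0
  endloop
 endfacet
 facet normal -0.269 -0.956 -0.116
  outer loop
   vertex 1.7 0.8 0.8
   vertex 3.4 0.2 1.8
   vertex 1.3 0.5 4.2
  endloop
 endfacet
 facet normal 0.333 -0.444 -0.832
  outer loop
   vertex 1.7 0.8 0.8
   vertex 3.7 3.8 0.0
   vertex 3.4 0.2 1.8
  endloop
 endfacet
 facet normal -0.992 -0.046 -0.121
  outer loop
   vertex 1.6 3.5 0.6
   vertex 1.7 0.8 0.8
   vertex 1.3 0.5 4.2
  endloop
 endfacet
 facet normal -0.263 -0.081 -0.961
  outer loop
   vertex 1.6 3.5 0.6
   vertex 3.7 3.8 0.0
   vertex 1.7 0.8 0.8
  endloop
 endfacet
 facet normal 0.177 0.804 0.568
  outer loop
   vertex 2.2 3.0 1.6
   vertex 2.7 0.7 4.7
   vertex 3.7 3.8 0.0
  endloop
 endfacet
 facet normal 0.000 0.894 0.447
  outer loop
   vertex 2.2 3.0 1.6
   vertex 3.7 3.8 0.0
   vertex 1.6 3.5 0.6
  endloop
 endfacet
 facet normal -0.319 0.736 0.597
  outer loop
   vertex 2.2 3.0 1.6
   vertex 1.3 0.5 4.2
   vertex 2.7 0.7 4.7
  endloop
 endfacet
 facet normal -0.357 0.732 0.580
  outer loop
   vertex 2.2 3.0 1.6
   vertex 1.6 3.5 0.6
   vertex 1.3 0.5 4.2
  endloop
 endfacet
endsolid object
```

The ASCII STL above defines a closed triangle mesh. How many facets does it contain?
10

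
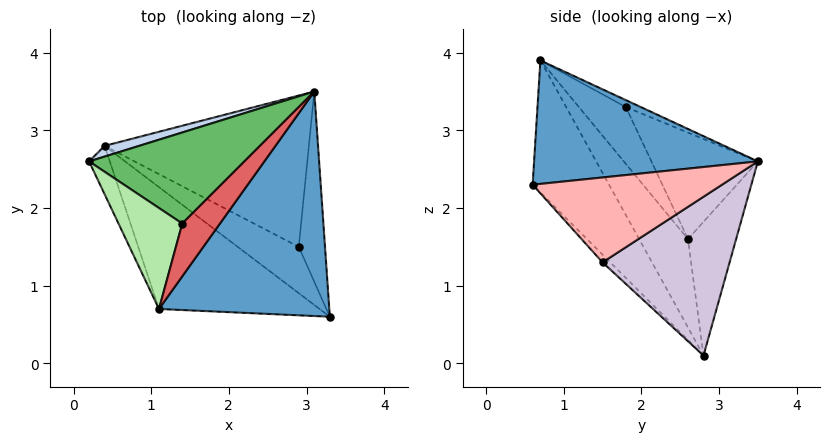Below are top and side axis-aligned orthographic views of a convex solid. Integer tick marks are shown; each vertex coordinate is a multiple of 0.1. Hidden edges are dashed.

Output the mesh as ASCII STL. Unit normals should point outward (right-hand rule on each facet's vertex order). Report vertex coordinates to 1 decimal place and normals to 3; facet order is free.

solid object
 facet normal 0.586 -0.043 0.809
  outer loop
   vertex 1.1 0.7 3.9
   vertex 3.3 0.6 2.3
   vertex 3.1 3.5 2.6
  endloop
 endfacet
 facet normal -0.321 0.943 0.083
  outer loop
   vertex 0.4 2.8 0.1
   vertex 0.2 2.6 1.6
   vertex 3.1 3.5 2.6
  endloop
 endfacet
 facet normal -0.784 -0.593 -0.184
  outer loop
   vertex 0.4 2.8 0.1
   vertex 1.1 0.7 3.9
   vertex 0.2 2.6 1.6
  endloop
 endfacet
 facet normal -0.335 -0.849 -0.408
  outer loop
   vertex 0.4 2.8 0.1
   vertex 3.3 0.6 2.3
   vertex 1.1 0.7 3.9
  endloop
 endfacet
 facet normal -0.419 0.671 0.612
  outer loop
   vertex 1.4 1.8 3.3
   vertex 3.1 3.5 2.6
   vertex 0.2 2.6 1.6
  endloop
 endfacet
 facet normal -0.573 0.507 0.643
  outer loop
   vertex 1.4 1.8 3.3
   vertex 0.2 2.6 1.6
   vertex 1.1 0.7 3.9
  endloop
 endfacet
 facet normal -0.156 0.505 0.849
  outer loop
   vertex 1.4 1.8 3.3
   vertex 1.1 0.7 3.9
   vertex 3.1 3.5 2.6
  endloop
 endfacet
 facet normal 0.951 0.096 -0.294
  outer loop
   vertex 2.9 1.5 1.3
   vertex 3.1 3.5 2.6
   vertex 3.3 0.6 2.3
  endloop
 endfacet
 facet normal -0.082 -0.757 -0.648
  outer loop
   vertex 2.9 1.5 1.3
   vertex 3.3 0.6 2.3
   vertex 0.4 2.8 0.1
  endloop
 endfacet
 facet normal 0.559 0.412 -0.719
  outer loop
   vertex 2.9 1.5 1.3
   vertex 0.4 2.8 0.1
   vertex 3.1 3.5 2.6
  endloop
 endfacet
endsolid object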